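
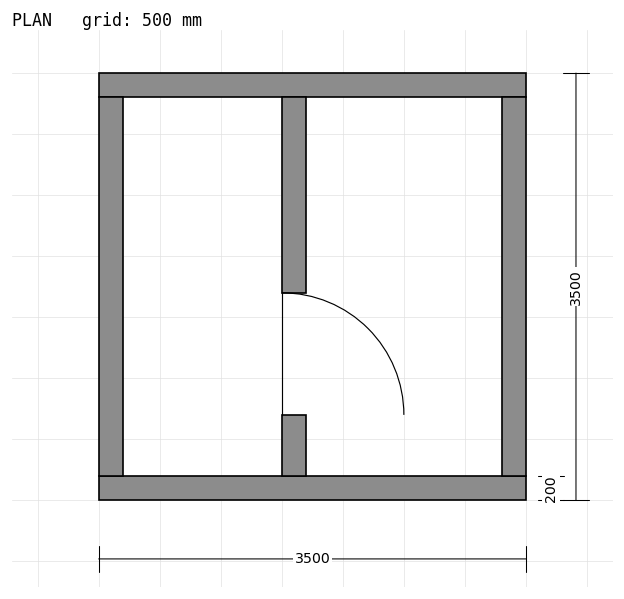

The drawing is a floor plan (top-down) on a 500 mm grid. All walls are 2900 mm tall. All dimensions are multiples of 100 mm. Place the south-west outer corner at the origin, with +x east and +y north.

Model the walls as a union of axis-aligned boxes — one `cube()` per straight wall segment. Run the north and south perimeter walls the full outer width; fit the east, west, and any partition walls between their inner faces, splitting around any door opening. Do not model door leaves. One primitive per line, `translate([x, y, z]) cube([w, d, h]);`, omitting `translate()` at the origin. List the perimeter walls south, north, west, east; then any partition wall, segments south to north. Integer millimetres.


cube([3500, 200, 2900]);
translate([0, 3300, 0]) cube([3500, 200, 2900]);
translate([0, 200, 0]) cube([200, 3100, 2900]);
translate([3300, 200, 0]) cube([200, 3100, 2900]);
translate([1500, 200, 0]) cube([200, 500, 2900]);
translate([1500, 1700, 0]) cube([200, 1600, 2900]);


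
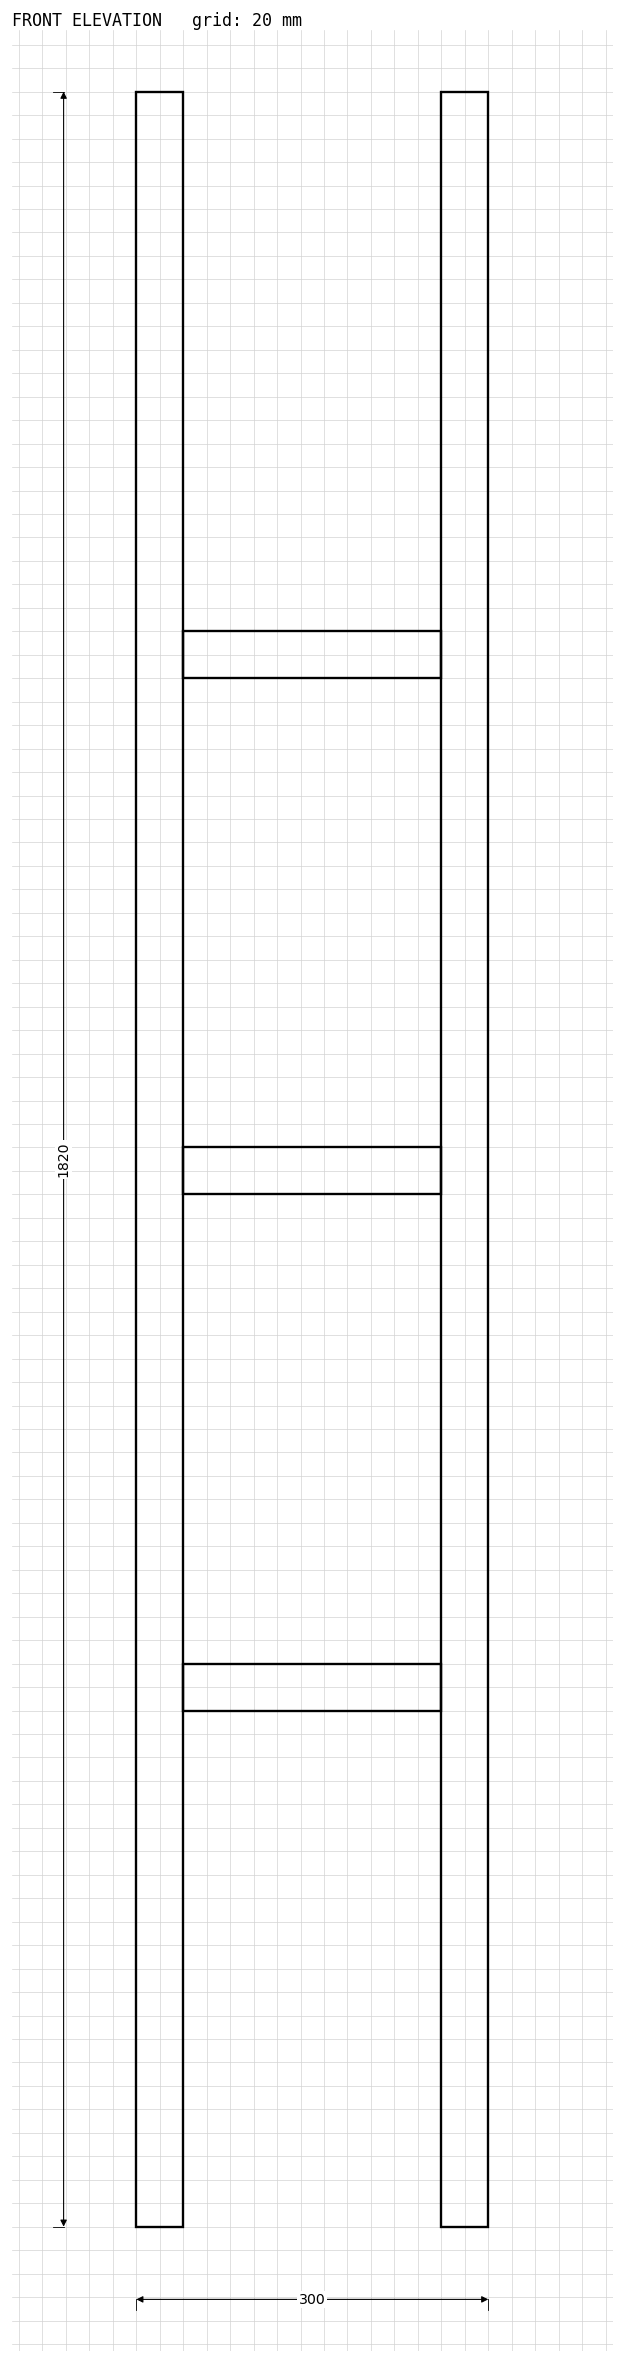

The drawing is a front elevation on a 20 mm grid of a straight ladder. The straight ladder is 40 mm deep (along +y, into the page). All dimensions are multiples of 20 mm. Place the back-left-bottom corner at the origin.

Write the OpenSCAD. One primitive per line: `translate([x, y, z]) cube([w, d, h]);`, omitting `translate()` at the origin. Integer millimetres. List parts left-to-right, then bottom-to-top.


cube([40, 40, 1820]);
translate([40, 0, 440]) cube([220, 40, 40]);
translate([40, 0, 880]) cube([220, 40, 40]);
translate([40, 0, 1320]) cube([220, 40, 40]);
translate([260, 0, 0]) cube([40, 40, 1820]);


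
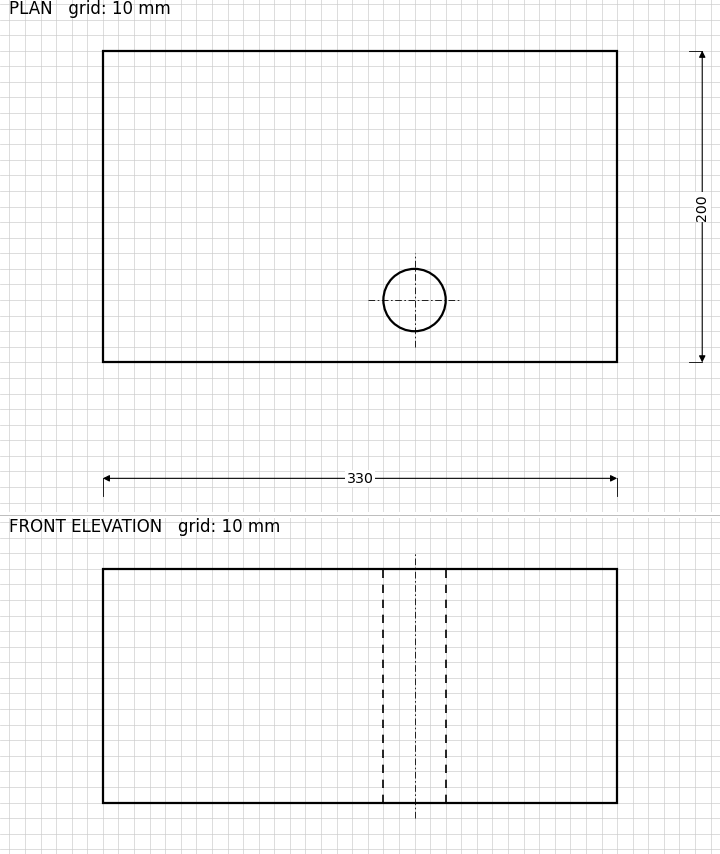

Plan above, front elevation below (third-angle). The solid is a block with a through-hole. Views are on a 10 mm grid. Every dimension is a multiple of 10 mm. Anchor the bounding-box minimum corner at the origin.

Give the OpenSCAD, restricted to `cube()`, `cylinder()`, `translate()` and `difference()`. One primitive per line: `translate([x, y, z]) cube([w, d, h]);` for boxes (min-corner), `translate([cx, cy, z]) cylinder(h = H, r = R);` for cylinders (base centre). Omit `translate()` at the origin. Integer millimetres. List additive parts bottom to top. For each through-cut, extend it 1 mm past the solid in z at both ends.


difference() {
  cube([330, 200, 150]);
  translate([200, 40, -1]) cylinder(h = 152, r = 20);
}


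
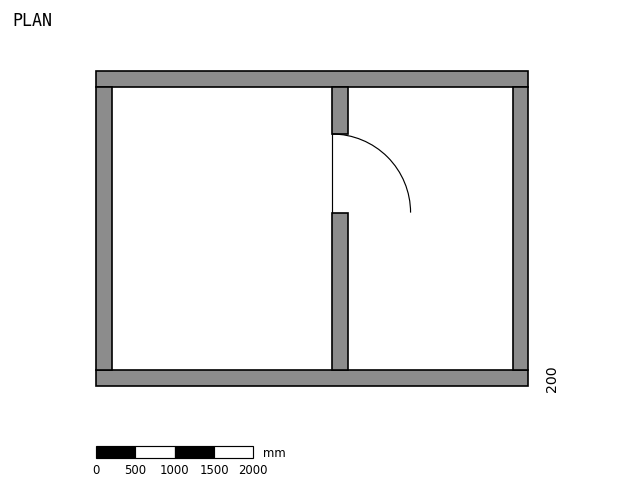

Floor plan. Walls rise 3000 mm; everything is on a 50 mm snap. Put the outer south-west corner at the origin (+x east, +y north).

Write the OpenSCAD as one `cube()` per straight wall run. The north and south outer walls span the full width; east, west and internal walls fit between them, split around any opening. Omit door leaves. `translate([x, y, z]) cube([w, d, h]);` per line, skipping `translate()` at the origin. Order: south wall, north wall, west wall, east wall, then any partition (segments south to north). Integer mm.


cube([5500, 200, 3000]);
translate([0, 3800, 0]) cube([5500, 200, 3000]);
translate([0, 200, 0]) cube([200, 3600, 3000]);
translate([5300, 200, 0]) cube([200, 3600, 3000]);
translate([3000, 200, 0]) cube([200, 2000, 3000]);
translate([3000, 3200, 0]) cube([200, 600, 3000]);


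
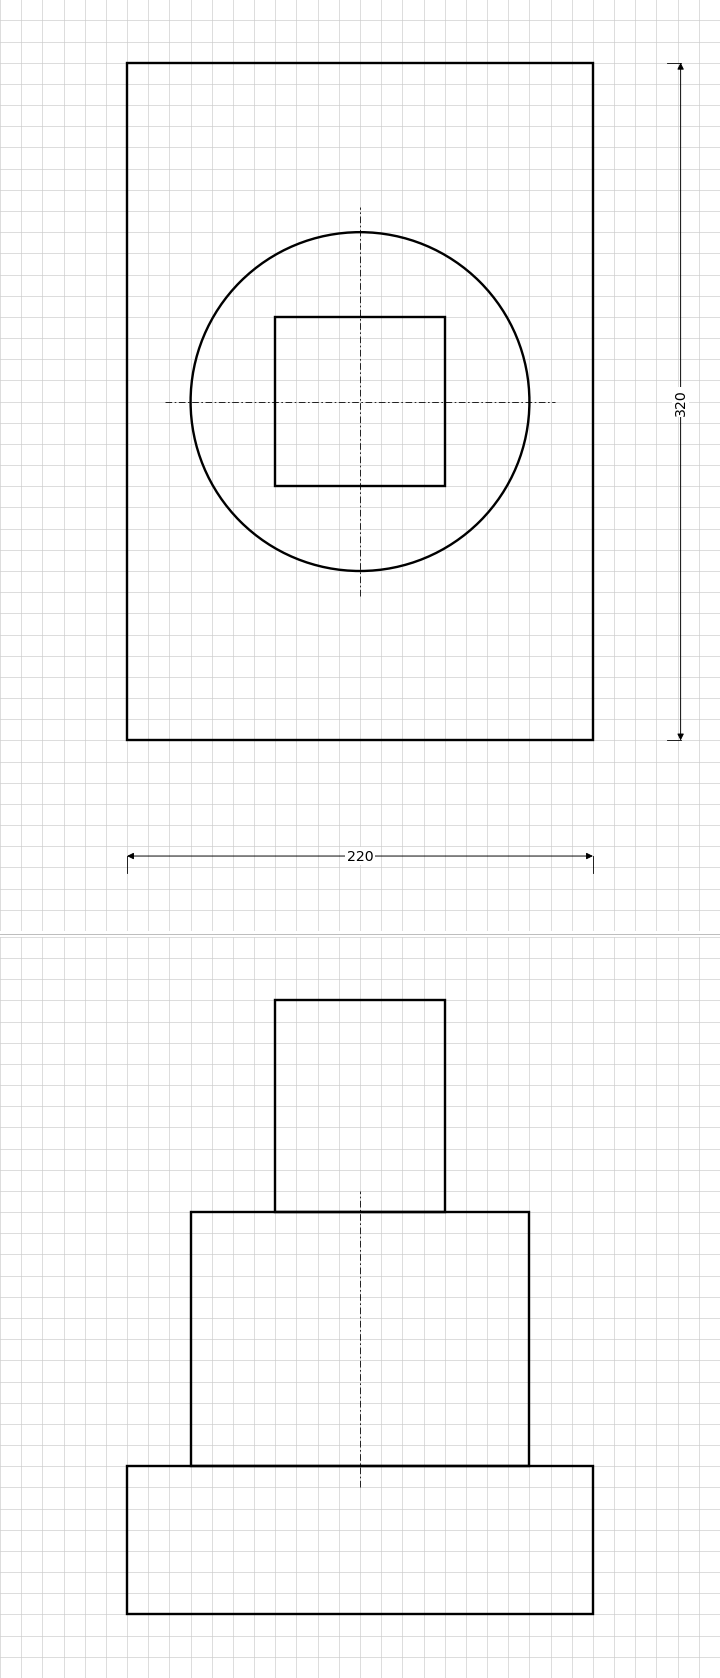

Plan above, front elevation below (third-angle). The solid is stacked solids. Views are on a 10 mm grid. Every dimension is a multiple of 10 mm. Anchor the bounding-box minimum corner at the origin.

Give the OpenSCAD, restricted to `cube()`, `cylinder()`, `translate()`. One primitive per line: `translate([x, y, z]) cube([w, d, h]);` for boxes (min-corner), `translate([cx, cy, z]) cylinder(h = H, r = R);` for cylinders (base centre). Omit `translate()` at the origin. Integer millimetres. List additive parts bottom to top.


cube([220, 320, 70]);
translate([110, 160, 70]) cylinder(h = 120, r = 80);
translate([70, 120, 190]) cube([80, 80, 100]);


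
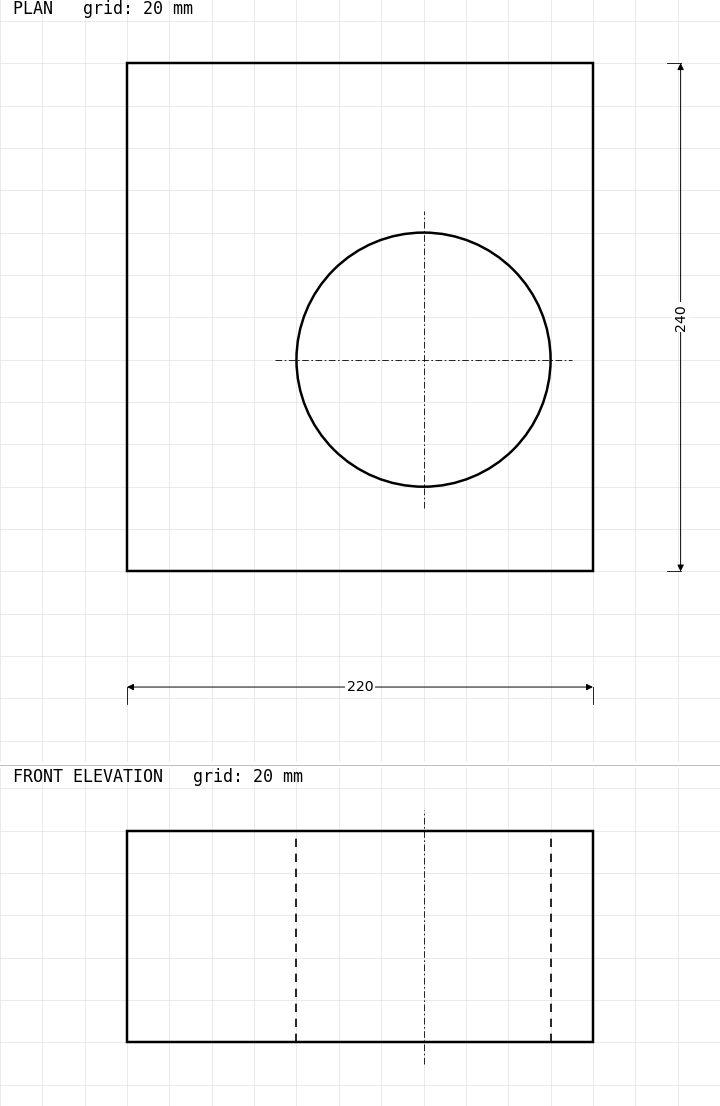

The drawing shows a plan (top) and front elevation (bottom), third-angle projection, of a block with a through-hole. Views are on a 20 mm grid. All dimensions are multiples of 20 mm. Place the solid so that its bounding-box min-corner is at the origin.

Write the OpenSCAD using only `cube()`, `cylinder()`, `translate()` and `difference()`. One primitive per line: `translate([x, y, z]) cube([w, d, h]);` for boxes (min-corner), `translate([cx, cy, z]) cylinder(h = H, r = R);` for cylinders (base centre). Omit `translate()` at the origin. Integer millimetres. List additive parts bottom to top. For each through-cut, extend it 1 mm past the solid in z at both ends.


difference() {
  cube([220, 240, 100]);
  translate([140, 100, -1]) cylinder(h = 102, r = 60);
}


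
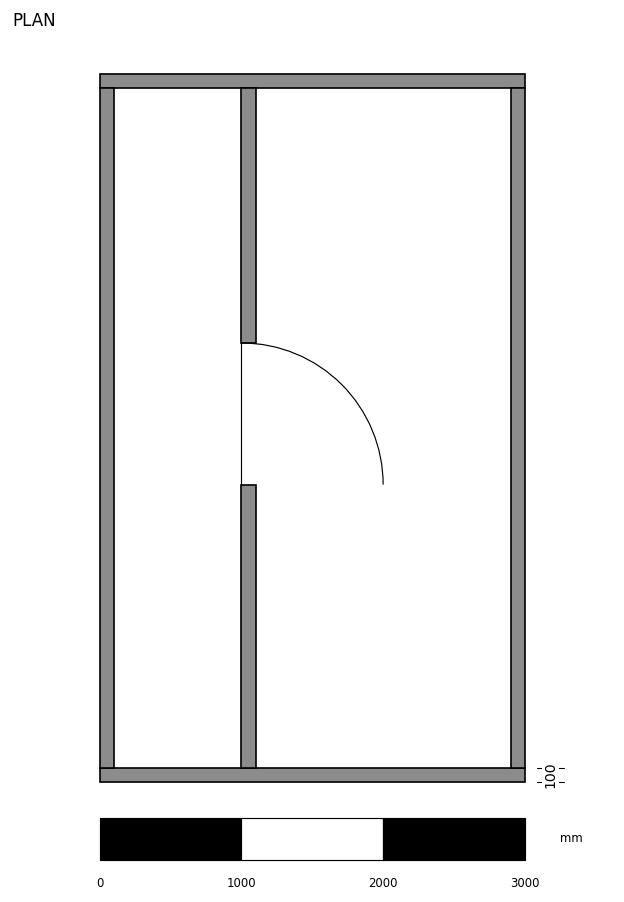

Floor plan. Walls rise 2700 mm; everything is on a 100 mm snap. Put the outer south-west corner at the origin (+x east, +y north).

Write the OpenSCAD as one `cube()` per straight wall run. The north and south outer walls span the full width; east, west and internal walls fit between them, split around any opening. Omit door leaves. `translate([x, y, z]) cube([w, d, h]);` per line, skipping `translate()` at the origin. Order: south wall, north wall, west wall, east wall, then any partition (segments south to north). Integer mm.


cube([3000, 100, 2700]);
translate([0, 4900, 0]) cube([3000, 100, 2700]);
translate([0, 100, 0]) cube([100, 4800, 2700]);
translate([2900, 100, 0]) cube([100, 4800, 2700]);
translate([1000, 100, 0]) cube([100, 2000, 2700]);
translate([1000, 3100, 0]) cube([100, 1800, 2700]);


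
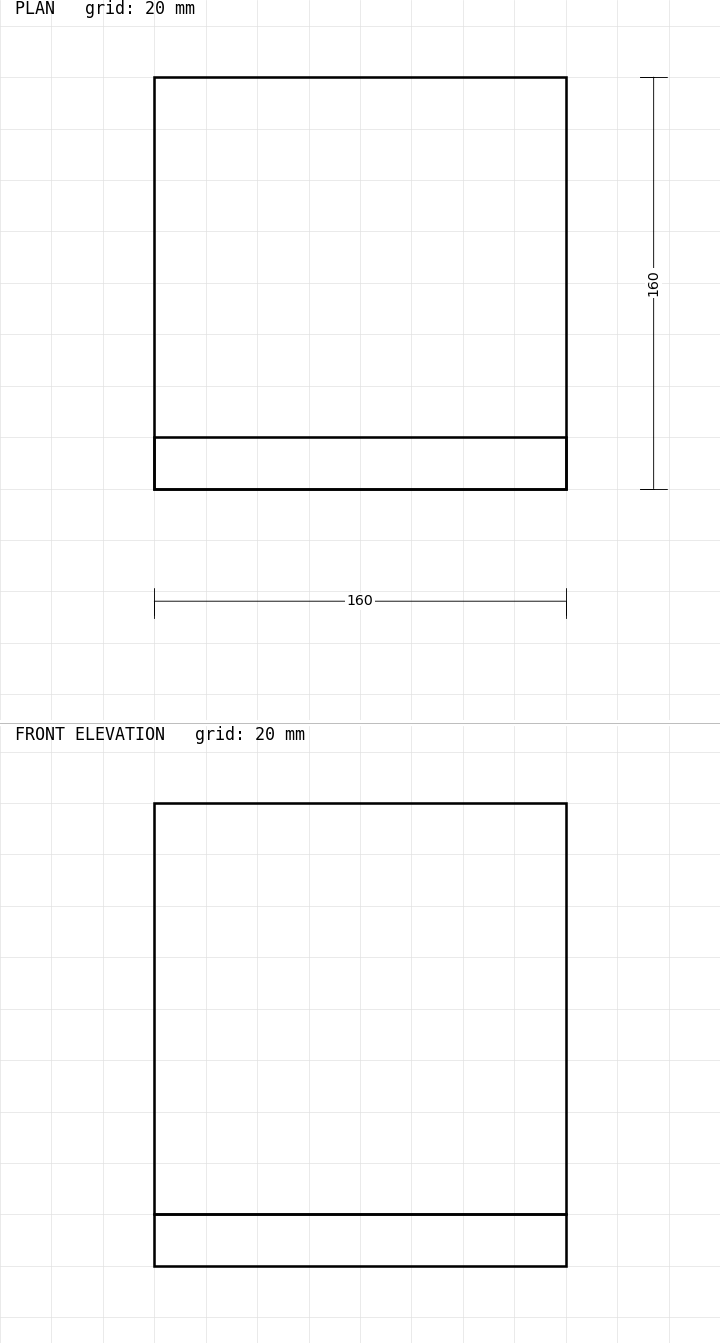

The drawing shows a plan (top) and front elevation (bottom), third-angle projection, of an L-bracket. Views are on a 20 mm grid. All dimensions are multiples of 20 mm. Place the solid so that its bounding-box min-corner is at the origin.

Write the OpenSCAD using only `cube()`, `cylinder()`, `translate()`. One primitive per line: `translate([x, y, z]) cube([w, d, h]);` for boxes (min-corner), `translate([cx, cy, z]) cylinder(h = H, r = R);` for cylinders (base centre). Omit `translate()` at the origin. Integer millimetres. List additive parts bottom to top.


cube([160, 160, 20]);
translate([0, 0, 20]) cube([160, 20, 160]);


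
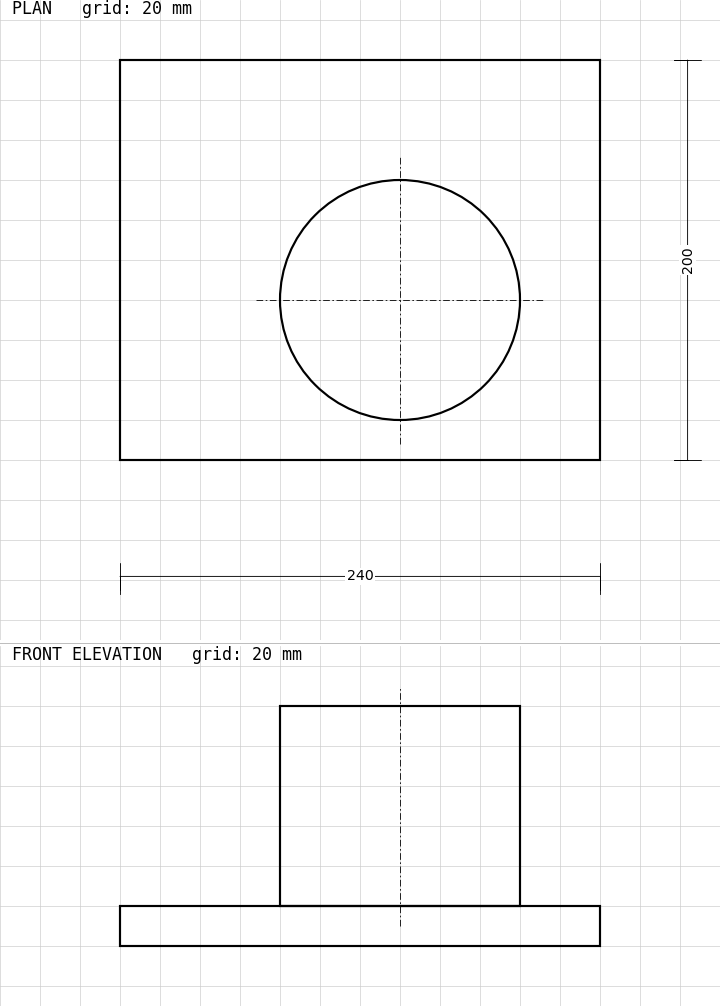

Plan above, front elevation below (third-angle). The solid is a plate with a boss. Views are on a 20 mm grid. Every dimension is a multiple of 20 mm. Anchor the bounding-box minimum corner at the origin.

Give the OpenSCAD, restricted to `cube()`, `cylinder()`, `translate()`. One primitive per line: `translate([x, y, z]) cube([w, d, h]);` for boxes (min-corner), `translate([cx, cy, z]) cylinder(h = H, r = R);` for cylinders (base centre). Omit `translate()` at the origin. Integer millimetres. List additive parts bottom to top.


cube([240, 200, 20]);
translate([140, 80, 20]) cylinder(h = 100, r = 60);


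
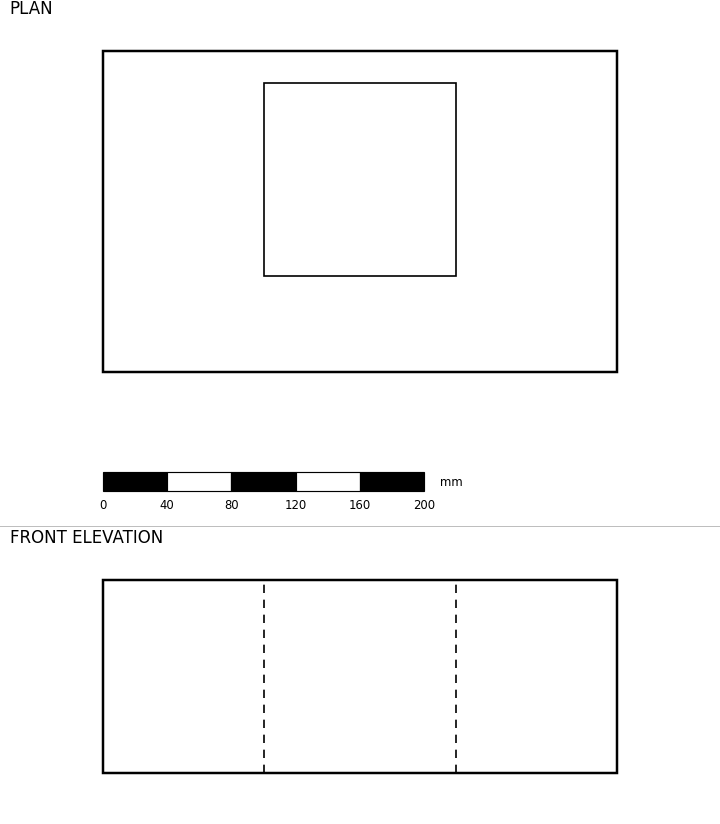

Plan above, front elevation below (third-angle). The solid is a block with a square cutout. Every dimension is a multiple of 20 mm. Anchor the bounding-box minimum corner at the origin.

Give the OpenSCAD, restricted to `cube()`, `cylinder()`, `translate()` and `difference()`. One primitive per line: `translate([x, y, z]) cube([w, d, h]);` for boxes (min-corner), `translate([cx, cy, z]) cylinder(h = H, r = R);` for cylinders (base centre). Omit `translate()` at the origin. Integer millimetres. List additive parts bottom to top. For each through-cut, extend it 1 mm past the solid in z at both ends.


difference() {
  cube([320, 200, 120]);
  translate([100, 60, -1]) cube([120, 120, 122]);
}


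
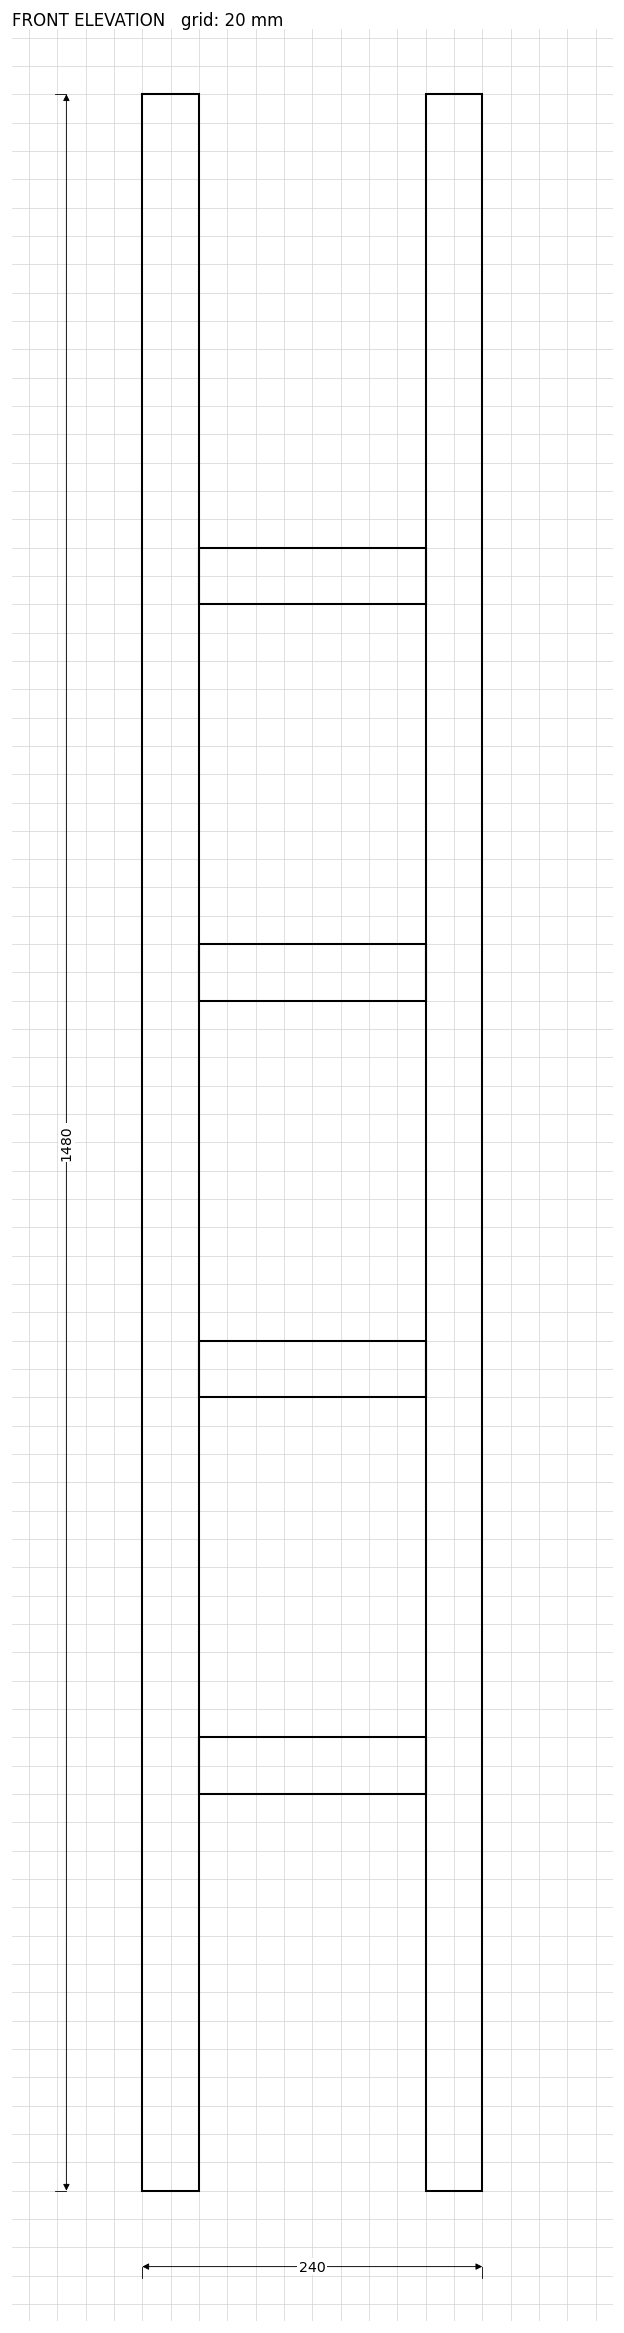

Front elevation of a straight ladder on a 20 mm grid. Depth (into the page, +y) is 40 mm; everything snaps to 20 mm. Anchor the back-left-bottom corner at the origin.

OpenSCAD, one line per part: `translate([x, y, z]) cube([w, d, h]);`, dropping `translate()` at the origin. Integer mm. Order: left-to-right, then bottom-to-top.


cube([40, 40, 1480]);
translate([40, 0, 280]) cube([160, 40, 40]);
translate([40, 0, 560]) cube([160, 40, 40]);
translate([40, 0, 840]) cube([160, 40, 40]);
translate([40, 0, 1120]) cube([160, 40, 40]);
translate([200, 0, 0]) cube([40, 40, 1480]);


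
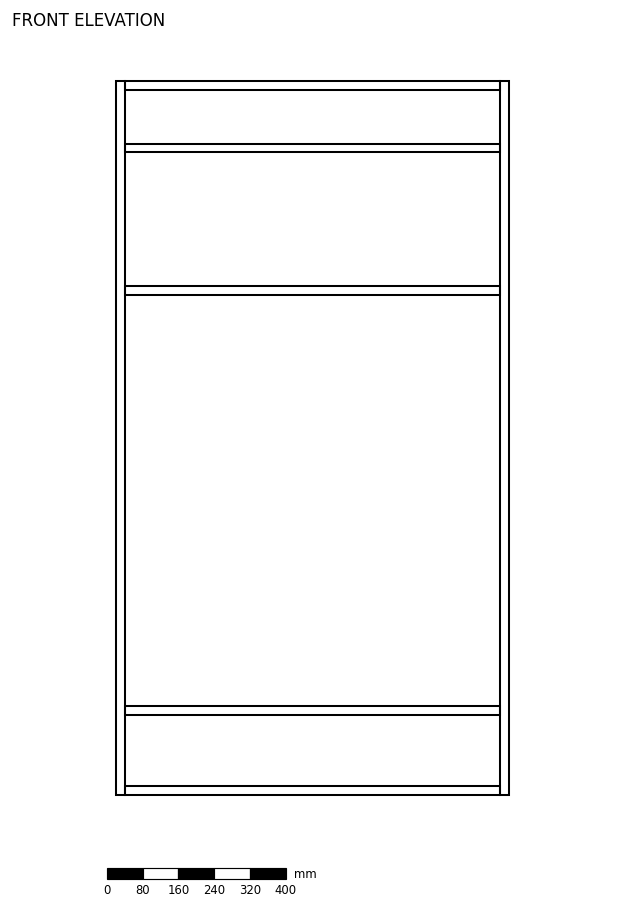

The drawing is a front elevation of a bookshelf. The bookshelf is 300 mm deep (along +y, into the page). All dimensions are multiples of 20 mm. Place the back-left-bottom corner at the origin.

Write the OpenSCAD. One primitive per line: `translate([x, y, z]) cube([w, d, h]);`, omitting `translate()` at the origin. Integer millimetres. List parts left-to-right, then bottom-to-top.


cube([20, 300, 1600]);
translate([20, 0, 0]) cube([840, 300, 20]);
translate([20, 0, 180]) cube([840, 300, 20]);
translate([20, 0, 1120]) cube([840, 300, 20]);
translate([20, 0, 1440]) cube([840, 300, 20]);
translate([20, 0, 1580]) cube([840, 300, 20]);
translate([860, 0, 0]) cube([20, 300, 1600]);


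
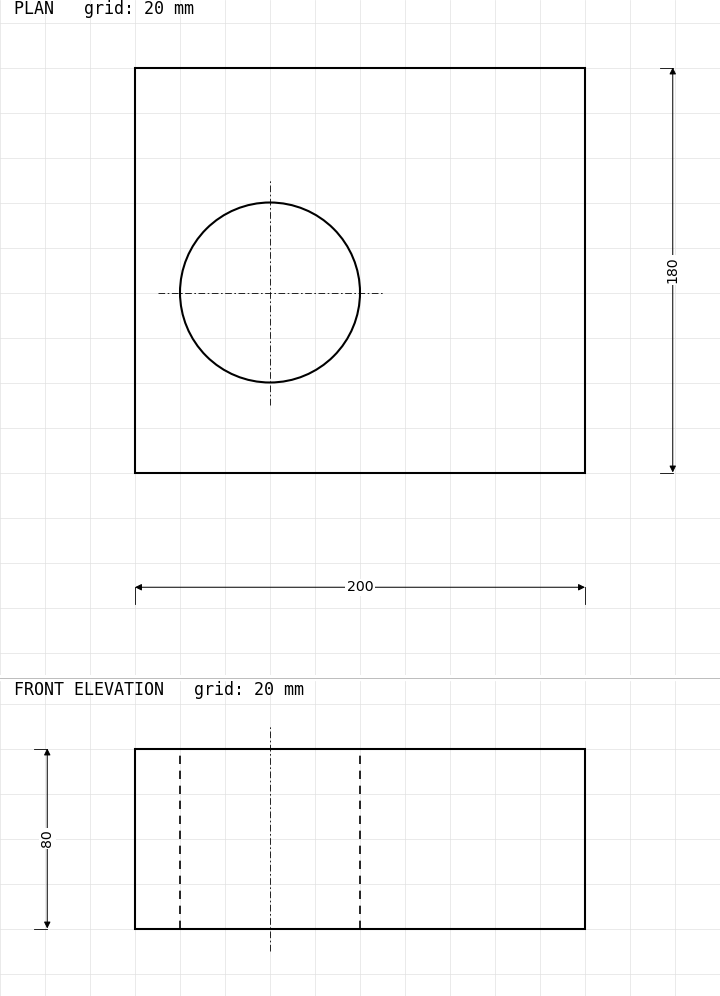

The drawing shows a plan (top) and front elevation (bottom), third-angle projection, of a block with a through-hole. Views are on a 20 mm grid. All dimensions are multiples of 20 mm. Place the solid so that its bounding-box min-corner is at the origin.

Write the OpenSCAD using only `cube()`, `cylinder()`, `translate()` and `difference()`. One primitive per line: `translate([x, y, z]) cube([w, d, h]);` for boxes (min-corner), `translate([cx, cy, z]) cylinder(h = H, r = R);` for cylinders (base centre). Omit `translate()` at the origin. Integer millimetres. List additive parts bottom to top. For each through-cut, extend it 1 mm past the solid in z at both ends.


difference() {
  cube([200, 180, 80]);
  translate([60, 80, -1]) cylinder(h = 82, r = 40);
}


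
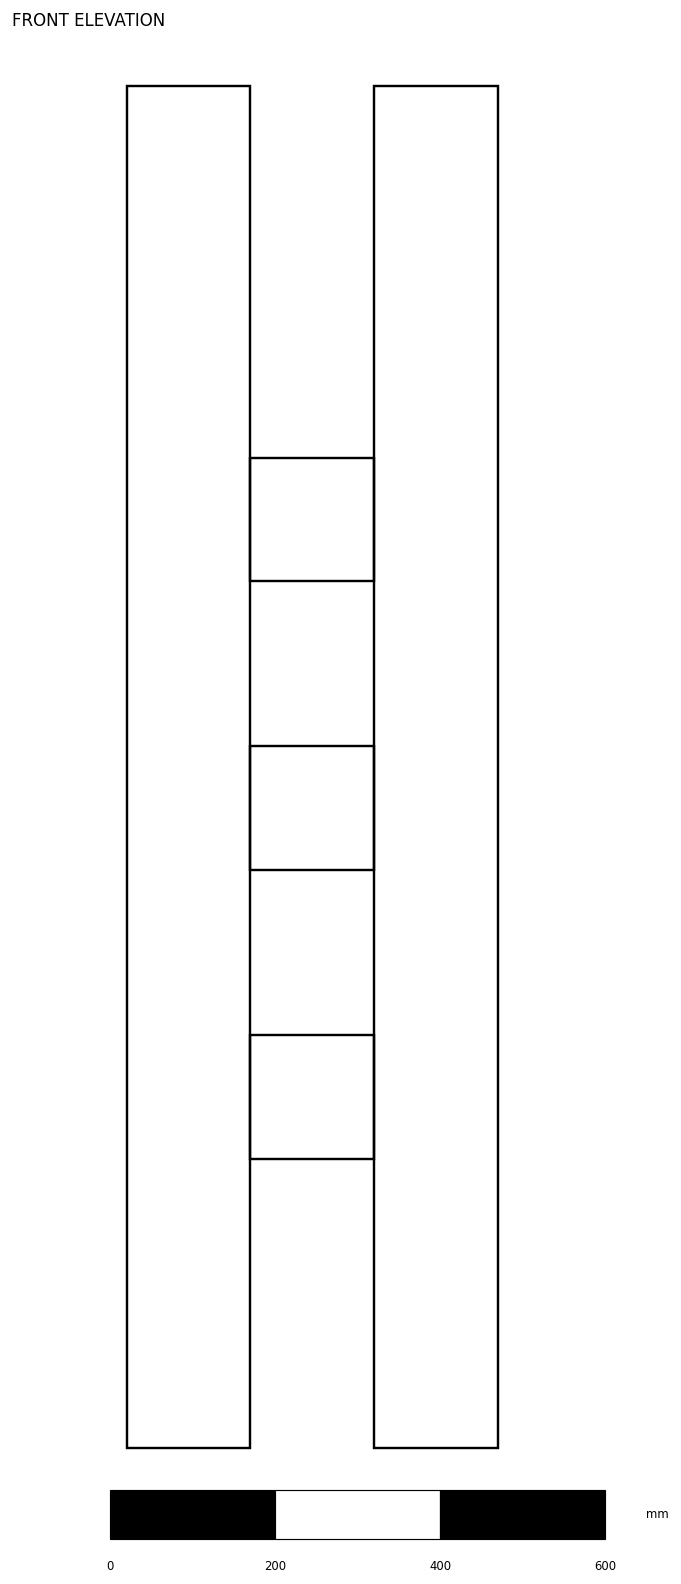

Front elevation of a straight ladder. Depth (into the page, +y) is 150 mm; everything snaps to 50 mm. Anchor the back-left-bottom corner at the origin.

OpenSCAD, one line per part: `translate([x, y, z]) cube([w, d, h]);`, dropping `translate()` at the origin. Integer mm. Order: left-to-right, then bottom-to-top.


cube([150, 150, 1650]);
translate([150, 0, 350]) cube([150, 150, 150]);
translate([150, 0, 700]) cube([150, 150, 150]);
translate([150, 0, 1050]) cube([150, 150, 150]);
translate([300, 0, 0]) cube([150, 150, 1650]);


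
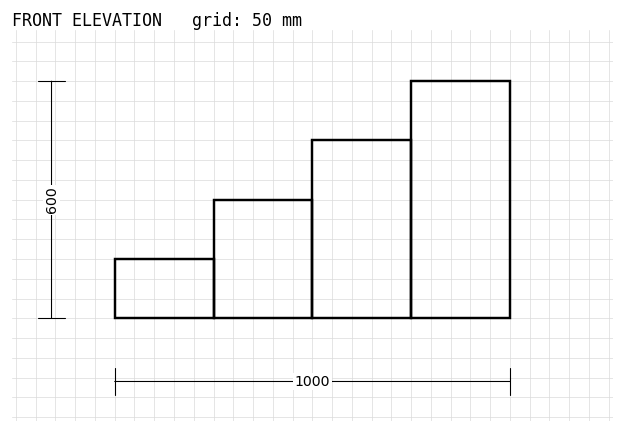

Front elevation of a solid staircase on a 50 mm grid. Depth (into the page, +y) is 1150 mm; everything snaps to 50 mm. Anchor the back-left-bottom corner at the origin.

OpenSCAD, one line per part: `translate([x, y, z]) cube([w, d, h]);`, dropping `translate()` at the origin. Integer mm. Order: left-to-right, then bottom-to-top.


cube([250, 1150, 150]);
translate([250, 0, 0]) cube([250, 1150, 300]);
translate([500, 0, 0]) cube([250, 1150, 450]);
translate([750, 0, 0]) cube([250, 1150, 600]);


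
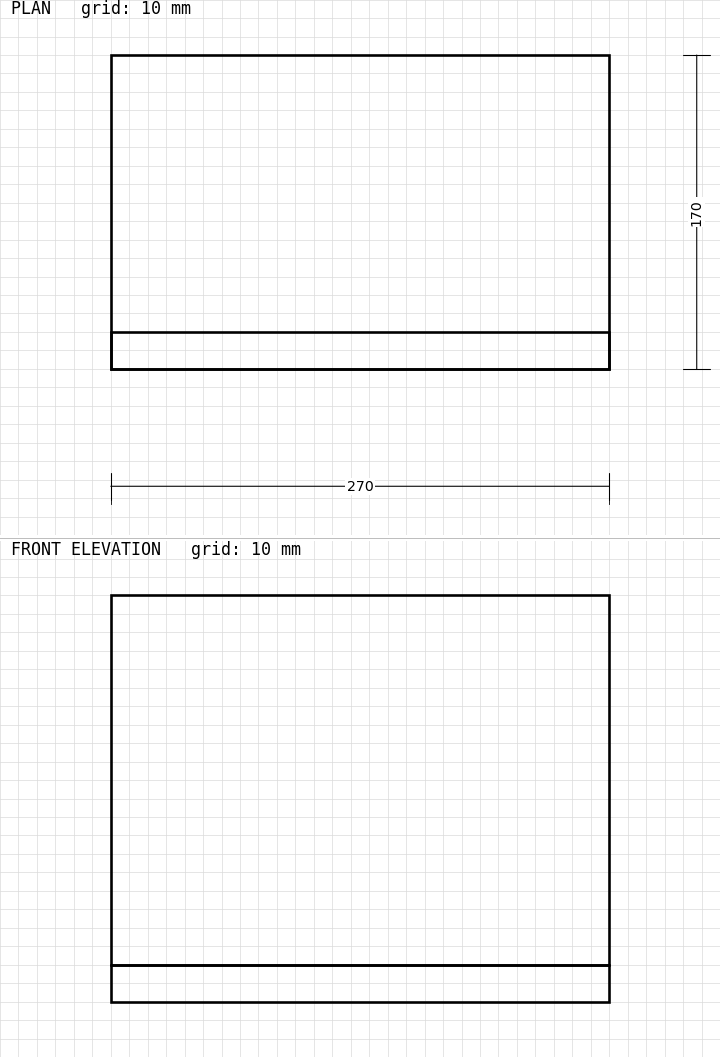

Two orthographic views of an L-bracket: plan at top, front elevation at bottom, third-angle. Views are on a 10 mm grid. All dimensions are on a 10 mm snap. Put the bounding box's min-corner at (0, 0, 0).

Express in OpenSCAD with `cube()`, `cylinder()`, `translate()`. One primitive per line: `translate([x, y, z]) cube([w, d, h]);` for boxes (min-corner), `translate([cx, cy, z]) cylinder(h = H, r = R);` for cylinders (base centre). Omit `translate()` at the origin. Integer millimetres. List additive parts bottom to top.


cube([270, 170, 20]);
translate([0, 0, 20]) cube([270, 20, 200]);


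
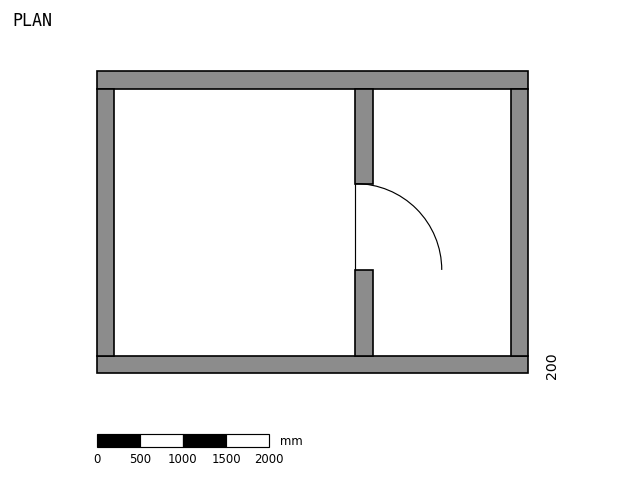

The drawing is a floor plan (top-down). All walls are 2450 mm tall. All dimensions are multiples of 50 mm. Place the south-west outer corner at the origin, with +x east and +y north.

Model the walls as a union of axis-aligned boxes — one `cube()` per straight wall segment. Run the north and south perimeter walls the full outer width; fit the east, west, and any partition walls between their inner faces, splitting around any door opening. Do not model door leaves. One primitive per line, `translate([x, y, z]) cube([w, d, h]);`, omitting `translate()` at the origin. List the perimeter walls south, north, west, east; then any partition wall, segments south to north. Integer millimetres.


cube([5000, 200, 2450]);
translate([0, 3300, 0]) cube([5000, 200, 2450]);
translate([0, 200, 0]) cube([200, 3100, 2450]);
translate([4800, 200, 0]) cube([200, 3100, 2450]);
translate([3000, 200, 0]) cube([200, 1000, 2450]);
translate([3000, 2200, 0]) cube([200, 1100, 2450]);


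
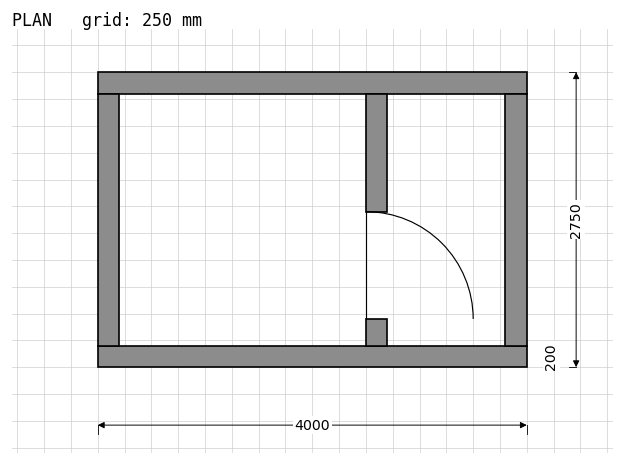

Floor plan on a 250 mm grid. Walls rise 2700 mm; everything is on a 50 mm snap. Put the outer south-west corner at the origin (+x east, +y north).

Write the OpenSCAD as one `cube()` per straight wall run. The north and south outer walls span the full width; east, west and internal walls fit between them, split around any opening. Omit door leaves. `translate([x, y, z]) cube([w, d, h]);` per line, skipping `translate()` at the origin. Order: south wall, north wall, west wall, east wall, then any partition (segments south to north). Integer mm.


cube([4000, 200, 2700]);
translate([0, 2550, 0]) cube([4000, 200, 2700]);
translate([0, 200, 0]) cube([200, 2350, 2700]);
translate([3800, 200, 0]) cube([200, 2350, 2700]);
translate([2500, 200, 0]) cube([200, 250, 2700]);
translate([2500, 1450, 0]) cube([200, 1100, 2700]);


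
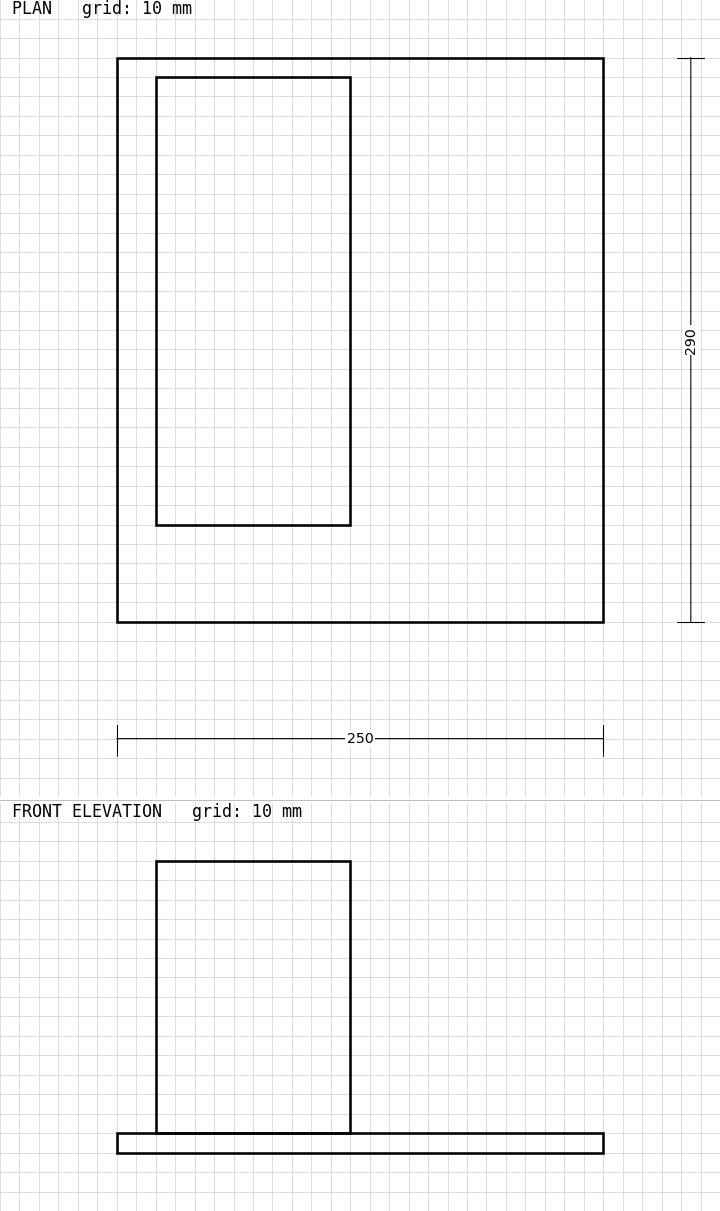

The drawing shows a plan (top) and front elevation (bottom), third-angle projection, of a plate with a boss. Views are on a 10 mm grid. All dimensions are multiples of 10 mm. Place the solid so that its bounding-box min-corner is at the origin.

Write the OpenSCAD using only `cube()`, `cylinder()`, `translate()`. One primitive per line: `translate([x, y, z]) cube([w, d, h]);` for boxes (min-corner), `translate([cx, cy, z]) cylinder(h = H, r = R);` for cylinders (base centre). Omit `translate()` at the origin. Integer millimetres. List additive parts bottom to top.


cube([250, 290, 10]);
translate([20, 50, 10]) cube([100, 230, 140]);


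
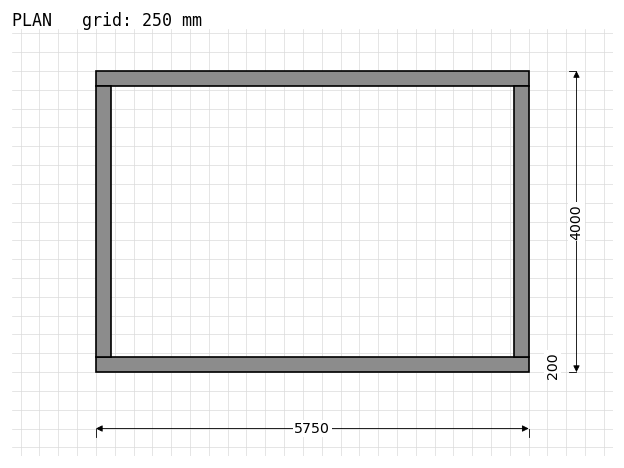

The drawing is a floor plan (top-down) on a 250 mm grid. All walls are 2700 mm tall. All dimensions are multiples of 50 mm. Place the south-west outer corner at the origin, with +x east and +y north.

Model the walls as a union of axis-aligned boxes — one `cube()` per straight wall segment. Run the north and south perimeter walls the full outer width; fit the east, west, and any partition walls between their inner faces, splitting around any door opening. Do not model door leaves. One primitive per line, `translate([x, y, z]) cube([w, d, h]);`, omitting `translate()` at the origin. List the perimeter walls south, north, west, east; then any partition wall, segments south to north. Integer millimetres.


cube([5750, 200, 2700]);
translate([0, 3800, 0]) cube([5750, 200, 2700]);
translate([0, 200, 0]) cube([200, 3600, 2700]);
translate([5550, 200, 0]) cube([200, 3600, 2700]);


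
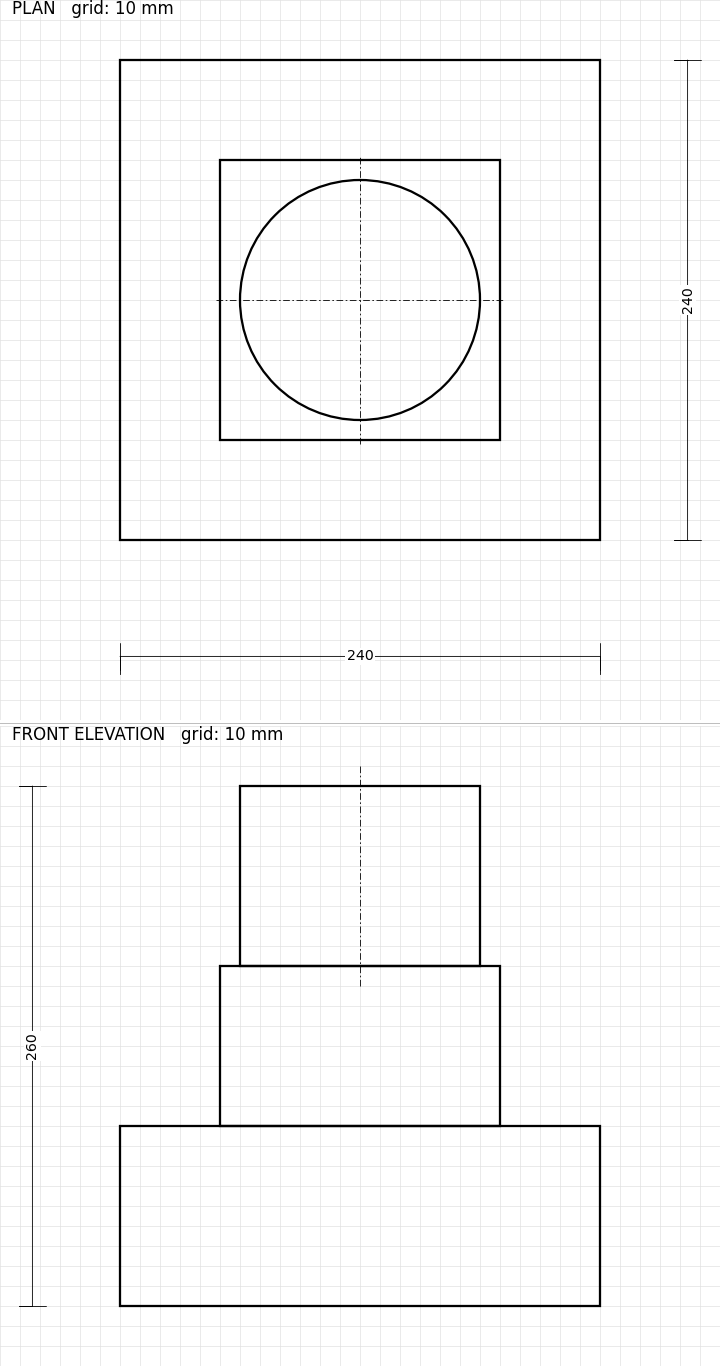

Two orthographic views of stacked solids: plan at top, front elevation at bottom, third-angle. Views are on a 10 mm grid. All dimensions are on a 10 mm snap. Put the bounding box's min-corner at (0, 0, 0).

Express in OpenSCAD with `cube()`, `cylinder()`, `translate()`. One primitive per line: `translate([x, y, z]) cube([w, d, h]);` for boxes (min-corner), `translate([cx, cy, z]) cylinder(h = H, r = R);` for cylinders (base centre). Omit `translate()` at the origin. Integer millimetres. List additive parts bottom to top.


cube([240, 240, 90]);
translate([50, 50, 90]) cube([140, 140, 80]);
translate([120, 120, 170]) cylinder(h = 90, r = 60);


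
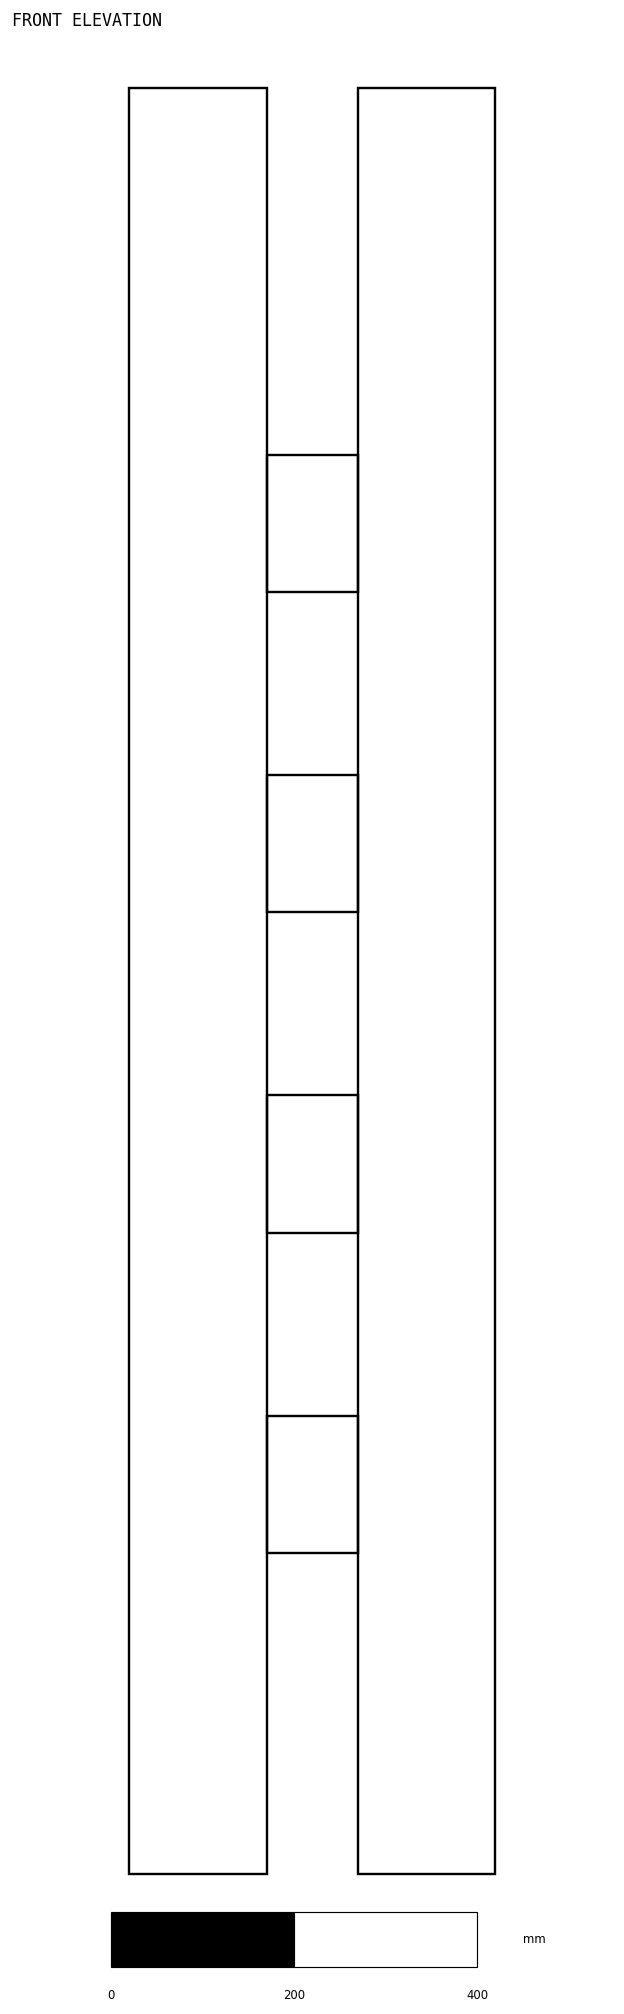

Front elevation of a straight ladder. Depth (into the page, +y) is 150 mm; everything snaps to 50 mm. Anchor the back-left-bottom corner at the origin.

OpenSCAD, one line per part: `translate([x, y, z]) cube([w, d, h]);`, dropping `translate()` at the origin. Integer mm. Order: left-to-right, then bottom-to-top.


cube([150, 150, 1950]);
translate([150, 0, 350]) cube([100, 150, 150]);
translate([150, 0, 700]) cube([100, 150, 150]);
translate([150, 0, 1050]) cube([100, 150, 150]);
translate([150, 0, 1400]) cube([100, 150, 150]);
translate([250, 0, 0]) cube([150, 150, 1950]);


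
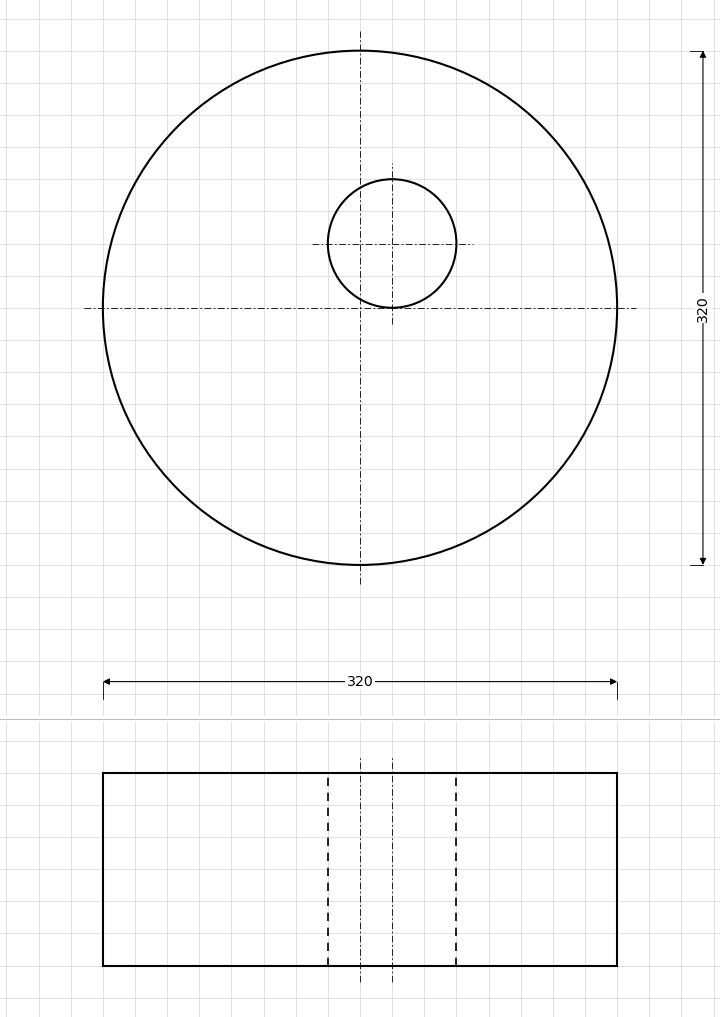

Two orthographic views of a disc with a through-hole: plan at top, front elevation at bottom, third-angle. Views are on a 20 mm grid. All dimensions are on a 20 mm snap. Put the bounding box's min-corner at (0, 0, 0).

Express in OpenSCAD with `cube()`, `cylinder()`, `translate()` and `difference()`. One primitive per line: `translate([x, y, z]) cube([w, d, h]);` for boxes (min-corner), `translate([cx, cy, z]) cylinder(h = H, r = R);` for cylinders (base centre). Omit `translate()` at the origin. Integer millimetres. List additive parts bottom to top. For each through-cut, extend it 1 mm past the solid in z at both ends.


difference() {
  translate([160, 160, 0]) cylinder(h = 120, r = 160);
  translate([180, 200, -1]) cylinder(h = 122, r = 40);
}


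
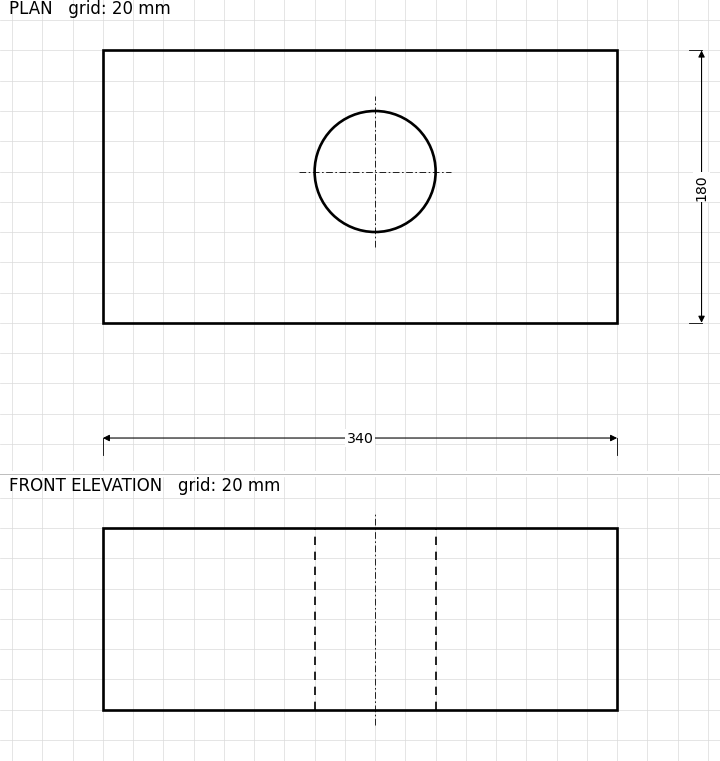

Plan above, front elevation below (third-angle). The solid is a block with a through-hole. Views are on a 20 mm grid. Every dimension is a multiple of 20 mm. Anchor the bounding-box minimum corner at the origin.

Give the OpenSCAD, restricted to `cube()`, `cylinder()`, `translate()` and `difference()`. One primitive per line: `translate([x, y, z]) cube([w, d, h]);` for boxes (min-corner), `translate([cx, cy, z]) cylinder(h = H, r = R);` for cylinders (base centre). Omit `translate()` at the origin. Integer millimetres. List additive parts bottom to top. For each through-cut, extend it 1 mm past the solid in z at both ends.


difference() {
  cube([340, 180, 120]);
  translate([180, 100, -1]) cylinder(h = 122, r = 40);
}


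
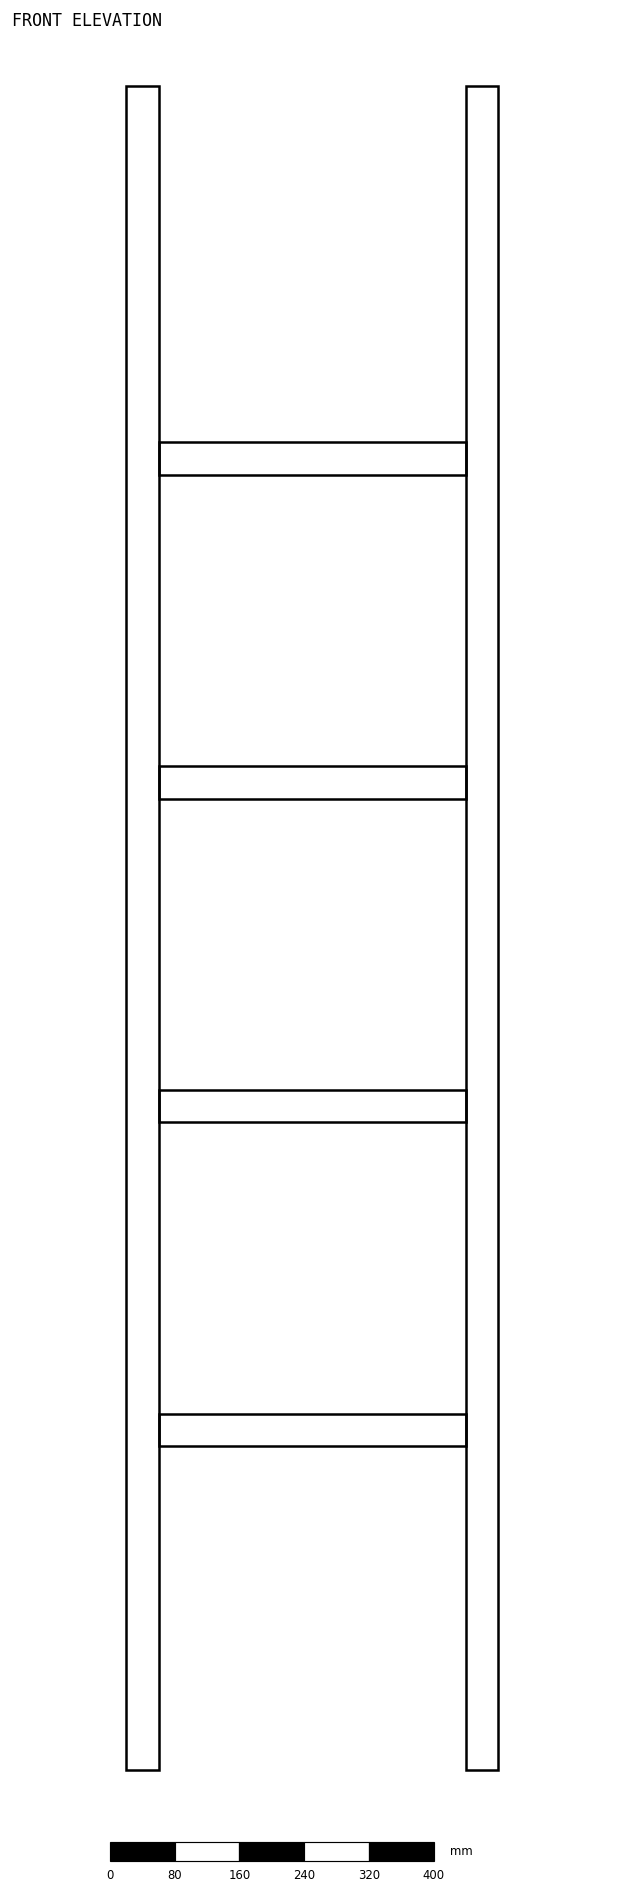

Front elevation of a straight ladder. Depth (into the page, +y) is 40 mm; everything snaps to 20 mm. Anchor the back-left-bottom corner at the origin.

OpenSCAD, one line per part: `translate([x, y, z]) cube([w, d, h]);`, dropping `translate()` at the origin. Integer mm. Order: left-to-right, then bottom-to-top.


cube([40, 40, 2080]);
translate([40, 0, 400]) cube([380, 40, 40]);
translate([40, 0, 800]) cube([380, 40, 40]);
translate([40, 0, 1200]) cube([380, 40, 40]);
translate([40, 0, 1600]) cube([380, 40, 40]);
translate([420, 0, 0]) cube([40, 40, 2080]);


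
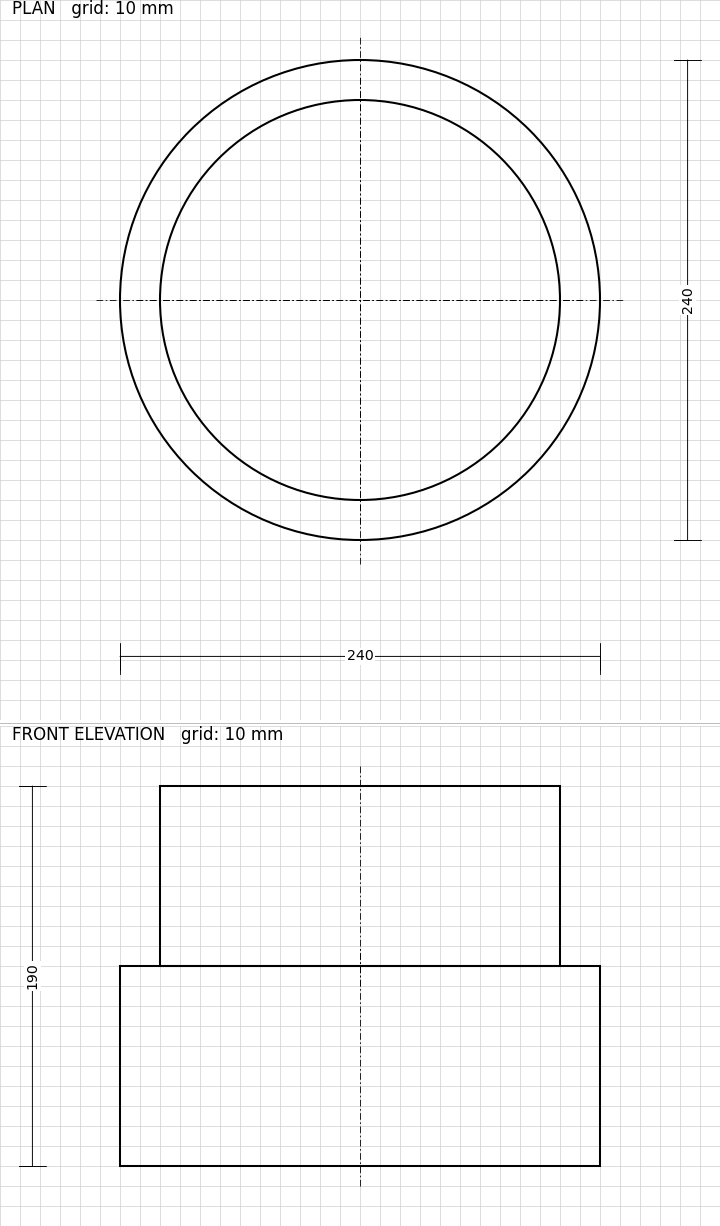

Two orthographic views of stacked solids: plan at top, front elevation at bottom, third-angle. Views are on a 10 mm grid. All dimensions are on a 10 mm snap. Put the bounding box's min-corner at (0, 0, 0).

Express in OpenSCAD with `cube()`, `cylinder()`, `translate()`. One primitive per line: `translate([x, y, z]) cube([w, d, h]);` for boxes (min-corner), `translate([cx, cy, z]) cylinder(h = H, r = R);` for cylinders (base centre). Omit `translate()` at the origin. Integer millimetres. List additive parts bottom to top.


translate([120, 120, 0]) cylinder(h = 100, r = 120);
translate([120, 120, 100]) cylinder(h = 90, r = 100);


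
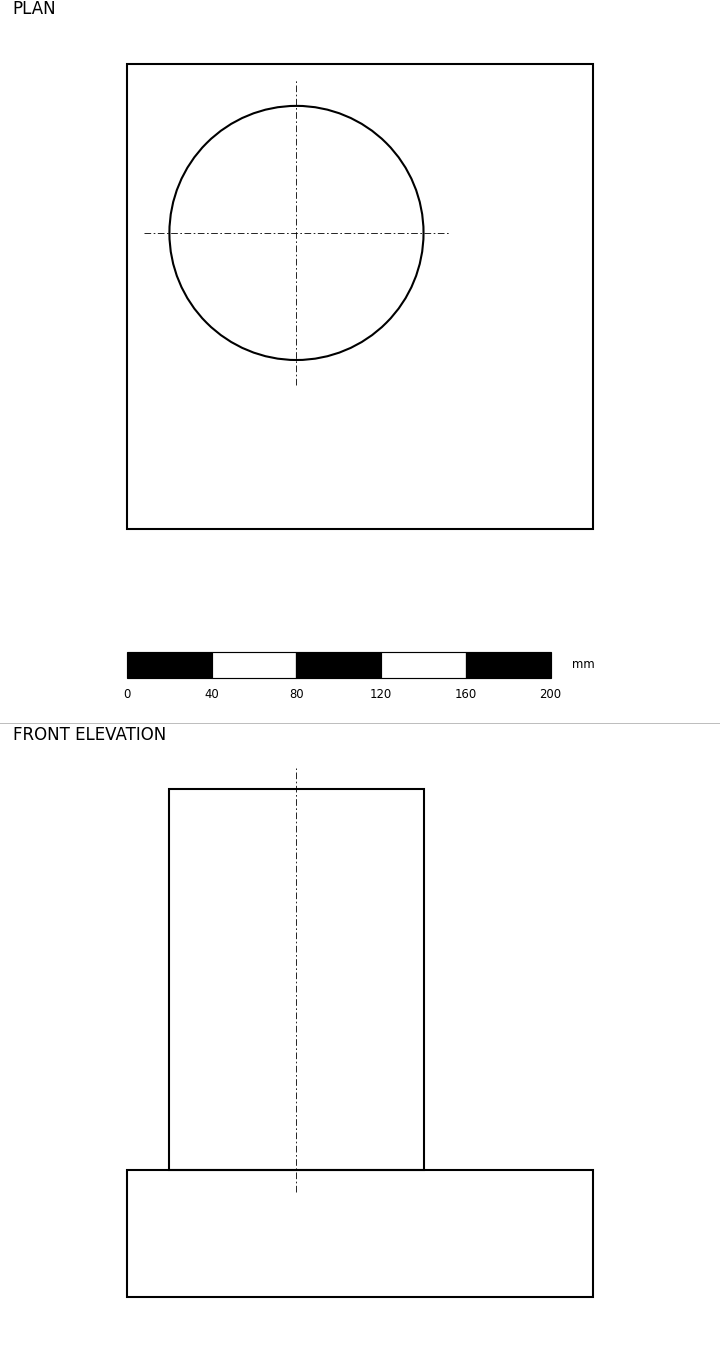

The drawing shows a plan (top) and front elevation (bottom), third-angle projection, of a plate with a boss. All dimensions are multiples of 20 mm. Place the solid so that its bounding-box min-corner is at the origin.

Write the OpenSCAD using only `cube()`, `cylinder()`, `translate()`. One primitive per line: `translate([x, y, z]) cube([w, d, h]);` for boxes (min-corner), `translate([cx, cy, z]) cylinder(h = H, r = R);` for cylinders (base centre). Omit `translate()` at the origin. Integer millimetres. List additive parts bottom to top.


cube([220, 220, 60]);
translate([80, 140, 60]) cylinder(h = 180, r = 60);


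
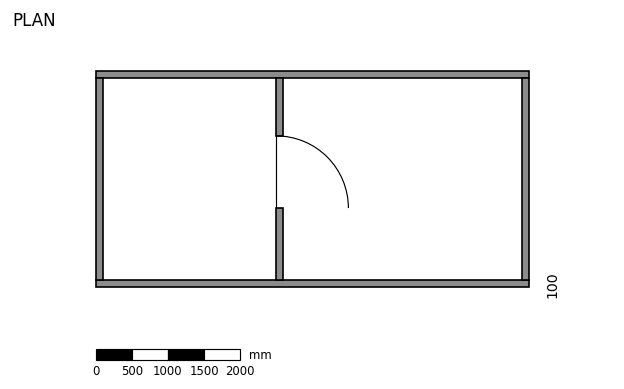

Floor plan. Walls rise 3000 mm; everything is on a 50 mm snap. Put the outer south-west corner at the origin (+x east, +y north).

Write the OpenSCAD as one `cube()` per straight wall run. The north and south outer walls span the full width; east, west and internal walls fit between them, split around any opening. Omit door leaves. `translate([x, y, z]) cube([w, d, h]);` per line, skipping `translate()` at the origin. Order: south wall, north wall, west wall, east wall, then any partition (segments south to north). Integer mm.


cube([6000, 100, 3000]);
translate([0, 2900, 0]) cube([6000, 100, 3000]);
translate([0, 100, 0]) cube([100, 2800, 3000]);
translate([5900, 100, 0]) cube([100, 2800, 3000]);
translate([2500, 100, 0]) cube([100, 1000, 3000]);
translate([2500, 2100, 0]) cube([100, 800, 3000]);


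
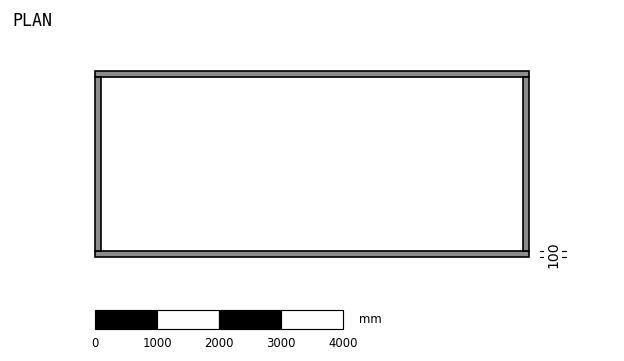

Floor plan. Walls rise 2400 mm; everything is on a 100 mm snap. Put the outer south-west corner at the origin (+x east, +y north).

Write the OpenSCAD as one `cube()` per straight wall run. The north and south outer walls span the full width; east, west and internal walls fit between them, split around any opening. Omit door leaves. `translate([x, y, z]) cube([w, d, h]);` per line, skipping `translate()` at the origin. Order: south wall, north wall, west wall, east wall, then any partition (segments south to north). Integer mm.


cube([7000, 100, 2400]);
translate([0, 2900, 0]) cube([7000, 100, 2400]);
translate([0, 100, 0]) cube([100, 2800, 2400]);
translate([6900, 100, 0]) cube([100, 2800, 2400]);


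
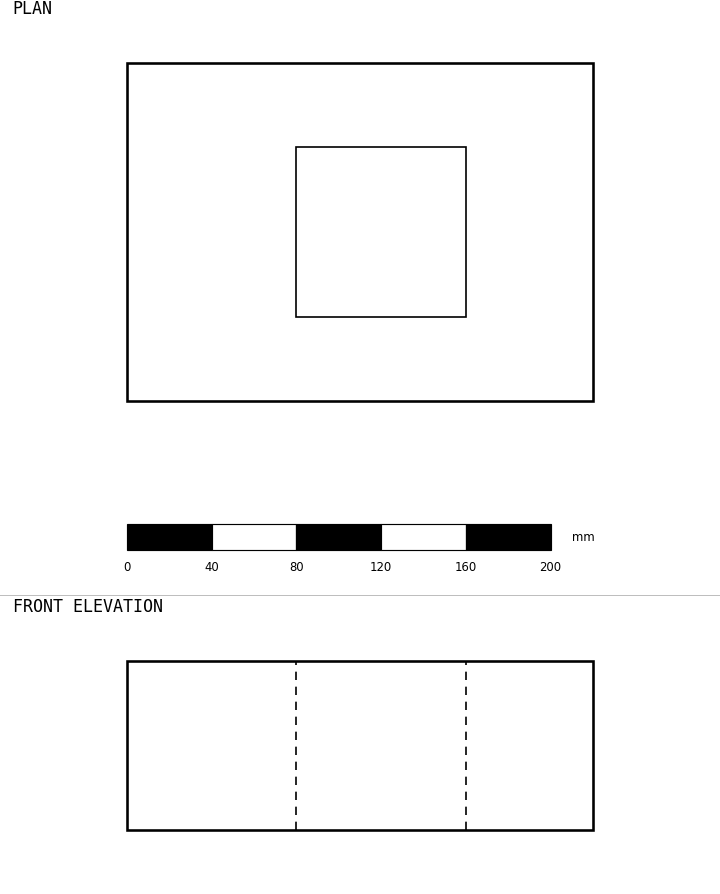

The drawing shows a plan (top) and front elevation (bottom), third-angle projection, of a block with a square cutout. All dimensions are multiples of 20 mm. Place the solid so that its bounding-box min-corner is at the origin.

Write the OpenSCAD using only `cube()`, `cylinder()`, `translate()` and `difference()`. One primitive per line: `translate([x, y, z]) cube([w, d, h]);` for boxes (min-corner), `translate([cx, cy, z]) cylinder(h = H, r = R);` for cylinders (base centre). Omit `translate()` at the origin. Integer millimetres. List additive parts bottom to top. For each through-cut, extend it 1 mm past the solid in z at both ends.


difference() {
  cube([220, 160, 80]);
  translate([80, 40, -1]) cube([80, 80, 82]);
}


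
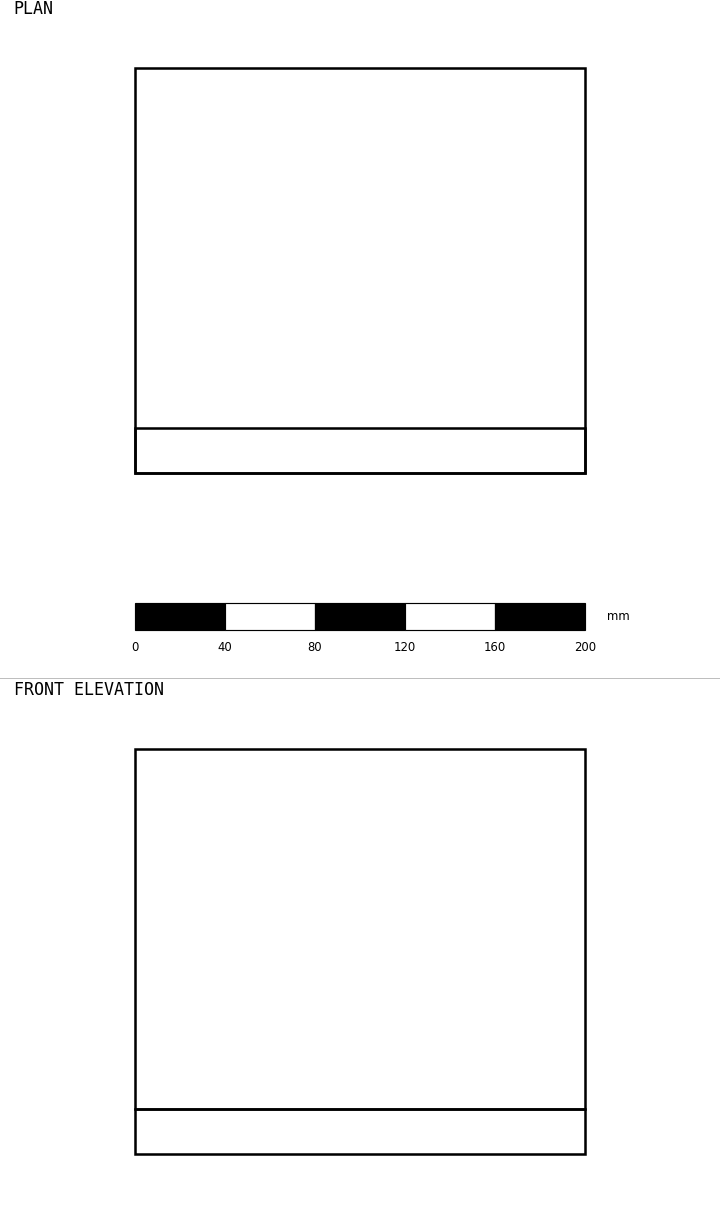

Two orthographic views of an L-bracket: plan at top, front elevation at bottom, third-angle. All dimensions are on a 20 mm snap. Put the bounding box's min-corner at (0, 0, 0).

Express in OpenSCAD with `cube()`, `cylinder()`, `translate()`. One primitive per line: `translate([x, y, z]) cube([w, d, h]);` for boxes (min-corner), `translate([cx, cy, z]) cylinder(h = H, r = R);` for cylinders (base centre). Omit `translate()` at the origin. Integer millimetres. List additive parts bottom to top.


cube([200, 180, 20]);
translate([0, 0, 20]) cube([200, 20, 160]);


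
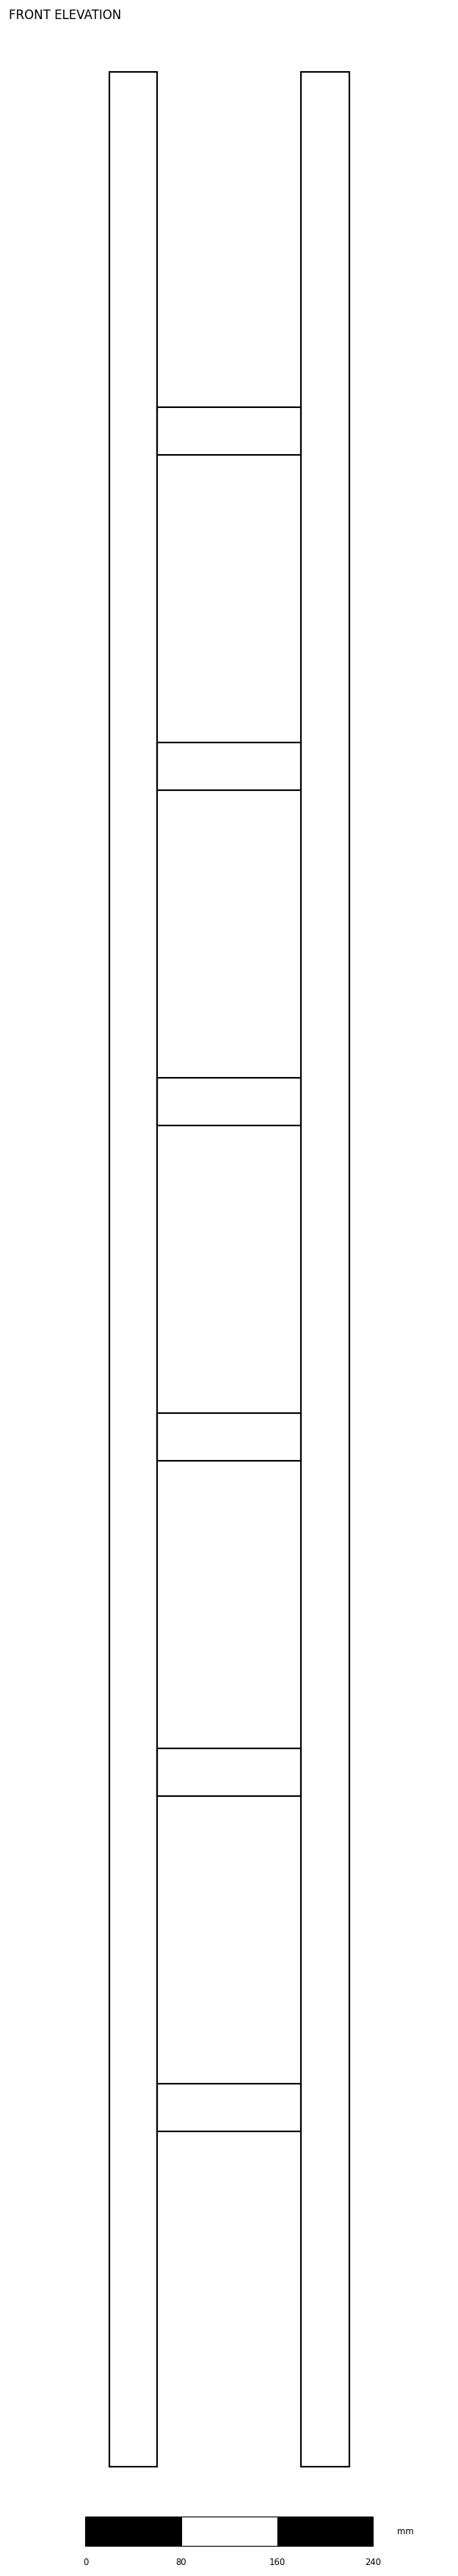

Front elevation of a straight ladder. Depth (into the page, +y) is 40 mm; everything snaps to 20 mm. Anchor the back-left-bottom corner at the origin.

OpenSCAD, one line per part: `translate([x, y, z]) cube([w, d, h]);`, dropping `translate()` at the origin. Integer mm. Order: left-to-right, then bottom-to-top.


cube([40, 40, 2000]);
translate([40, 0, 280]) cube([120, 40, 40]);
translate([40, 0, 560]) cube([120, 40, 40]);
translate([40, 0, 840]) cube([120, 40, 40]);
translate([40, 0, 1120]) cube([120, 40, 40]);
translate([40, 0, 1400]) cube([120, 40, 40]);
translate([40, 0, 1680]) cube([120, 40, 40]);
translate([160, 0, 0]) cube([40, 40, 2000]);
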